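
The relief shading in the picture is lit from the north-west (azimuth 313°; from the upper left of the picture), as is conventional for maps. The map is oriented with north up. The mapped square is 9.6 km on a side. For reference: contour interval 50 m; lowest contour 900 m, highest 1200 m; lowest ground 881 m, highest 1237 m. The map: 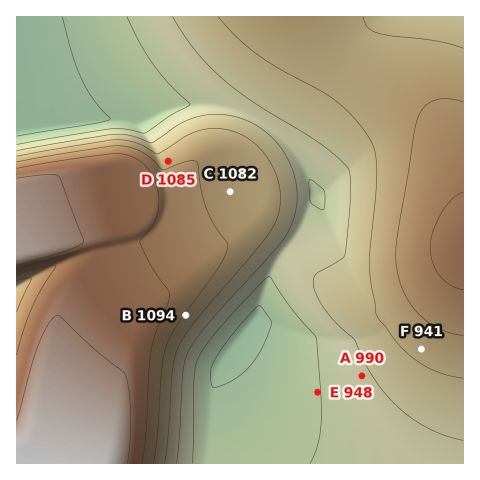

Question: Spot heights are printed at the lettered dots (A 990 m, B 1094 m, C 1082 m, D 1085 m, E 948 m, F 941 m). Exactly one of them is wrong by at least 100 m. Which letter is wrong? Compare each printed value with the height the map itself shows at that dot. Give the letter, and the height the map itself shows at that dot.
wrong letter F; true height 1066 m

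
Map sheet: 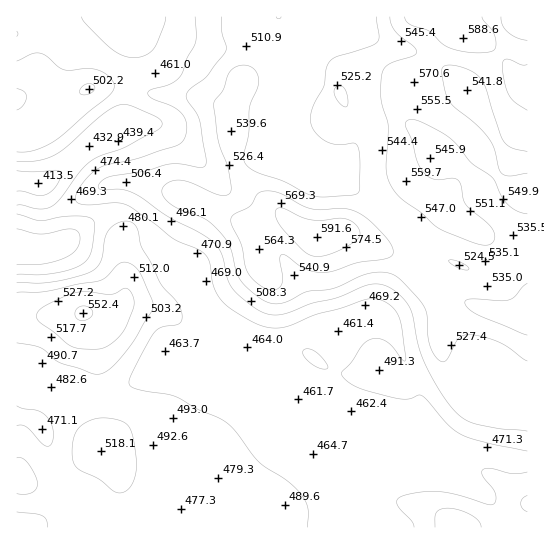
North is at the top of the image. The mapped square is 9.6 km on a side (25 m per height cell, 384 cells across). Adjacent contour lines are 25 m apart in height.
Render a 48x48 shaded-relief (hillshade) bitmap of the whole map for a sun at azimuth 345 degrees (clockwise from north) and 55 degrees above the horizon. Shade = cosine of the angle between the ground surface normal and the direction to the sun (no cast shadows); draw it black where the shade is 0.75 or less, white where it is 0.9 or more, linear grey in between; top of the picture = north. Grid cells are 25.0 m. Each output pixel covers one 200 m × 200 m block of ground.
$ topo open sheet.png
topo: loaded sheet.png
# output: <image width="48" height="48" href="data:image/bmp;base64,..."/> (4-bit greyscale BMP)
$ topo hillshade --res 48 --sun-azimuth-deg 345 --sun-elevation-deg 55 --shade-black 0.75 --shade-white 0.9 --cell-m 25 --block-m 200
<image width="48" height="48" href="data:image/bmp;base64,Qk32BAAAAAAAAHYAAAAoAAAAMAAAADAAAAABAAQAAAAAAIAEAAATCwAAEwsAABAAAAAAAAAAAAAAABEREQAiIiIAMzMzAERERABVVVUAZmZmAHd3dwCIiIgAmZmZAKqqqgC7u7sAzMzMAN3d3QDu7u4A////AEVnd3dmZnd3d3d3d3Zmd3d3ZmZ5qqmHZURWd3dlVmd3d3d3d3dmd3d3ZmeJq6mHZjNFZmZlRWd3d3d3d3d3d3d3d4mau6mIiEVWZVVVRWZmd3d3d4iHd3d3iImqqYd3mmd3ZURVVVZmZnZneJiHd3d3iIiIh3d4moiIdVVWZmZmZmZniIh3d3d3d3d3d3eIiIiIh2ZndmZmZmZniId3d3d3d3d3d3d3dpiIiId3d3dmZmd4iHd3d3d3d3d3d2ZVRJiIiZmId3d3d3iId3d3d3d3d3d3ZUMzM4d3iZmYh3d3iJiId3d3d3d3d3d3VDMzRHZniZmZiIiImZmHd3d3d3d2ZmZmQ0RVVWZniImZmZmZmYh3d3d3d2ZmVVZlRWZ3dmZnd3d4mZmZiHd3d3d3ZmVVRVZlVnd3d3dmZlVVeIiId3d3d3dmZmZVVmZVZ3d3d3dlREQ0Vnd3d3d3d3ZmZnd2Z3dVZ3d3dmZlQ0QzNWd3Zmd3d3Zmd4iIiHZVZmd2ZkVVQ0RDI1Z2Z3d3d3d3iImZiHZmZWZlVTREREVTIkVmd3d3ZmeIiIiZmHd3ZVVERFVFVURVMjRWd3dmVEVnd3iJiHd3ZUQ0RXdndmVmUzRWd3ZUMhEjRFZ3d2d3ZURFZomZmYh3ZVVnd2VDIQAAESNVVVZmZmd4iLvM3Muod3iId2VDIREQAAEjM0RWZ4mZmN7u/+25h3iId3ZDIzRCEAABIzRXiZqZiO7v/+26mHd3d3ZURWZTMiAAE0Z4mZiIid3d3dyqqYd3d3dmZ3ZDIjIRE2iYh3Zniaqqu7qZmIdmVVZnd2VDMiMzRYmHZURWeGZniZmYh3ZUREVnd1RFVDNGd4dlRERWZzMjRnmph2VDMzRXdlVoh2Z4mHZURVZ3ZiMyEkeal1QyI0Z4h2eau6mZl2VWZ3iHZGeGQRNndTMiNGiqmIm83dypdlVnd4iGVKu7ljIjMzRFZ4qqmau7zMuYZVVnd3d2VaqruoUzNGeImamJq7upmamHZmd3d3dniHZorMqIiJqqqph5q6mIeIh3ZneIh2ZnmhEke83Mu7u7qYd4mZh3d3d3d3d4h2ZniQABSL3dzMy7mHZnd3d3Zmd4h3d3d2Z3dxERFHq7u7u6l3Zmd3d2ZmZ4iHd3dnd3ZWUyEUaJqqqph3dmZ3d2Zmd3eHd2Znd3ZZhkIRNXiIiId3d2Z3d3d3d3d3dmZ3h2ZpmGQhE1ZlVVZnh2Z3d3d3d3dmZmeIh2ZomXZCATRDNFVoh2Znd4d3d3dlVmeId2ZniIh1MjRWZ3iZh2Znd4d3d3dlVmd3d2ZmeJmZdmeJmqqqmGZ3d3d3d3h3Znd2Znd3d5q7qXd3iZqqqYd3d3d3d4iZiHZVVneJiJq7qGVVZ4maq6h3d4iHiJmqmGQzRniKqZmYdlVVV4iJmZdmd3iIiZmYhlMzRnd6qYdmVVZmZoiHd2ZmZneIiZh1VVVVZndnh2VVVVZmZnd3d2ZmZmd4iIdURWeId3ZWZlVVVWZmZnd3d3dmZmd3d3dURXiIh3ZQ=="/>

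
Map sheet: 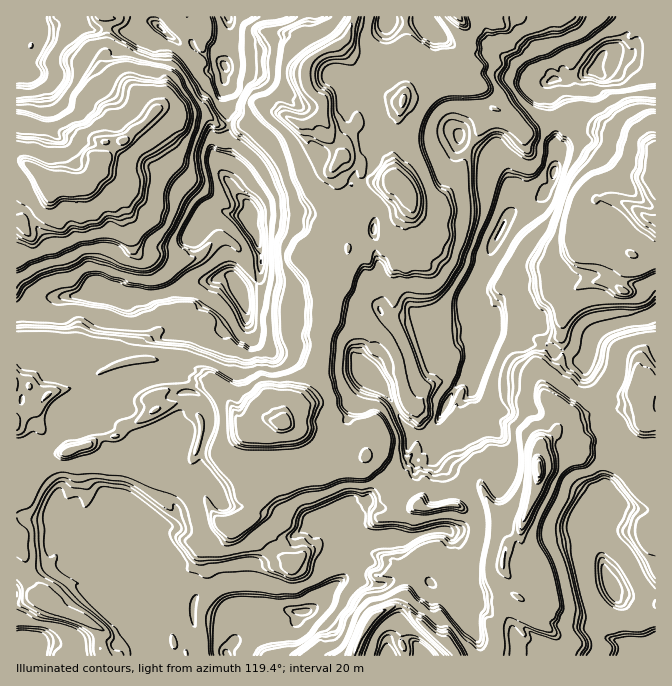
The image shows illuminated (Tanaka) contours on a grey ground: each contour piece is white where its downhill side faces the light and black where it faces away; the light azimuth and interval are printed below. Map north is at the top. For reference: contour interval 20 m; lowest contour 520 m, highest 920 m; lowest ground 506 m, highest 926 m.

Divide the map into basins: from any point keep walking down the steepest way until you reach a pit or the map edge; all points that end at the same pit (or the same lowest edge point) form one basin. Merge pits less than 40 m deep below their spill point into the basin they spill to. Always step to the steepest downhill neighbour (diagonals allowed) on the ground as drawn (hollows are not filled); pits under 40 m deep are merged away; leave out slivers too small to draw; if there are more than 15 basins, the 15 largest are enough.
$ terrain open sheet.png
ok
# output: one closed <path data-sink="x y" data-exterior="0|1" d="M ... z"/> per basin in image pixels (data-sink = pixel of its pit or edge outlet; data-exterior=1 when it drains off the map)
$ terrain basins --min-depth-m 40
<path data-sink="539 468" data-exterior="0" d="M470 316l-32 5-16 0-5-3-17 0-10 3 13 21-18 11-15 16-9 3 6 6 10 5 11 10 10 22 14 19 16 4 5-5 23-46 13-14 5-8-1 27-12 13 5 10 2 13-8 6-15-1-7 12-4 12 11 12 7 4 9 9 17 30 0 13-3 8-26-1 9 15-2 11-5 10 2 9 6 11 23 21 29 16 5 10 1 21 117 0-1-6-14-10-3-10-2-13 4-9 0-10-4-4 42 0 0-147-24 2-19-12 0-10-7-5-3-7-2-13-7-9-8-18-1-16-1 2-5-2-9-6-13 0-13-7-19-2-10-8-13-3-15 1-3 7-1-13z"/><path data-sink="284 423" data-exterior="0" d="M230 276l-8 0-8 4-10 22-8 10 0 13-10 15 0 8-7 23-27 2-20 5-35 21-18 8 9 9 11 6 5 21 5 10 14 14-4 30-8 17 3 11 2 30 7 27 2 2 34 2 3 7 30 8 2 15 30 3 7 6 1 4 1-11 6-13-3-31 0-7 3-3 19-1 16-15 13-2 13-15 10-5 7-8 31-2 10-12 9-5 7 5 10-1 10-13 2-8 8-9 2-5 8-7 3 0 11-13 10-1 6-17-6-9-10 17-16-4-14-19-10-22-11-10-10-5-6-6 9-3 15-16 18-11-9-15-14-18-8 4-8 9 2 16-7 15 1 13-8-12-5-1-13-2-16 2-14-5-9 0-7 3-18 0-16-11-8-22-2-20-8-16z"/><path data-sink="54 182" data-exterior="0" d="M227 16l-211 1 1 292 5 0 25-11 33-2 14-5 14 5 4-2 42 2 15-3 5-4 13-1 10-5 15-2 10-5 8 0 12 13 17-11 2-28-3-7 0-6-9-12 0-18-15-17-11-18 0-9 5-10 0-25 1-1-1-15-4-9 0-30 2-1-2-10 5-10 2-12-2-22z"/><path data-sink="400 183" data-exterior="0" d="M438 33l-2 2 0 20 13 22 4 50 5 5-1 2-5-1-17 6-17 2-31-3-9 9-2 13-13 22-4 11 0 17-1 5-4 3-9-2-17 2-23-5-51 1-5 3 0 8 9 12 0 6 3 7 0 25-6 8-16 7 5 8 2 20 5 15 3 7 10 8 6 3 18 0 7-3 9 0 14 5 2-2 27 2 5 1 6 9 1-10 7-15-2-16 8-9 6-4 12 12 10-3 38 3 2-2 17 0 14-4-2-5 2-18 12-20 8-24 15-30 7-8 1-8-1-12-7-15-10-7-3-8-6-6-22-10-6-6 0-5 14-21 9-8 23-8 15-10 15 0 13-4-21-8-15-13-15-8-17 0-2 1-14-1-14-9z"/><path data-sink="655 158" data-exterior="1" d="M617 54l-13 0-10 17-22 5-7 5-11-2-5 3 0 10 14 21 0 12-7 12 0 28-3 15-14 19-22 9-11 10-15 30-8 24-12 20-2 18 5 10 9 8 1 13 0-4 8-4 18 1 15 10 12 0 13 4 7 5 13 0 5 5 9 3 4-6 1-13 8-11 25-8 20-2 14-11 0-245-14-1z"/><path data-sink="322 117" data-exterior="0" d="M387 16l-159 1 3 23-2 12-5 10 2 5-2 36 4 9 1 15-1 1 0 25-5 10 0 9 11 18 14 13 2 13 28-3 27 0 23 5 2-2 24 2 4-3 1-22 4-11 13-22 2-13 8-9-5-13 0-13-8-22 5-7 9-4 2-4-5-15z"/><path data-sink="17 422" data-exterior="1" d="M214 279l-60 17-17-2-29 2-8-3-6 5-1 17-10 15-2 10-6 9-8 5-17 4-18 0-15-5-1 94 11 6 11 1 18-12 7-17 12-19 15-3 42-25 20-5 27-2 7-23 0-8 10-15 0-13 8-10 10-20z"/><path data-sink="68 452" data-exterior="0" d="M78 406l-5 2-17 34-20 15-2 13 24 23-7 22 10 12-2 1 35 21 14 17 10 0-4-21 0-20-3-11 8-17 4-30-14-14-5-10-5-21-11-6z"/><path data-sink="450 647" data-exterior="0" d="M445 529l-15 2-17 6 5 5 10 22-2 4 3 14-23 18-7 15-1 12-10 15 9-4 11 1 13 11 3 6 91 0 1-21-5-10-29-16-26-25-5-16 5-10 2-11-5-12z"/><path data-sink="404 100" data-exterior="0" d="M388 19l-2 3-2 38 5 15-2 4-9 4-5 7 8 22 0 13 5 12 8 2 24 2 17-2 17-6 5 1 1-2-5-5-4-50-13-22 2-23-13-11-27 2z"/><path data-sink="635 392" data-exterior="0" d="M655 311l-13 10-20 2-25 8-8 11-5 23 2 10 8 18 7 9 2 13 3 7 7 5 0 10 19 12 10 0 14-4z"/><path data-sink="370 622" data-exterior="0" d="M425 559l-11 4-30 21-14 0-15-5-11 0-16 13-11 14-9 5-8 2-2 7 21 24-1 11 69 1 1-16 10-13 1-12 7-15 23-18-3-14 2-4z"/><path data-sink="418 505" data-exterior="0" d="M437 448l-9 0-9 9-3 10 0 13-4 6-10-5-5 0-3 9-10 13-10 1-7-5-18 15 0 3 10 10 8 12 45-1 26-9 38 3 2-7-2-18-15-25-25-22-2-3z"/><path data-sink="458 17" data-exterior="1" d="M515 16l-90 0-1 2 26 26 14 9 6 1 27-1 15 8 15 13 17 7 6 0 3-3-2-3-8-7-7-20-15-15z"/>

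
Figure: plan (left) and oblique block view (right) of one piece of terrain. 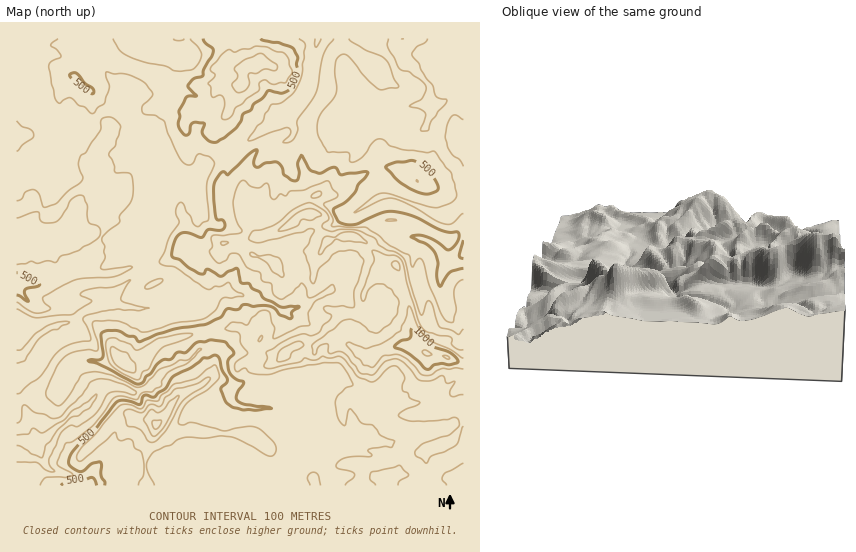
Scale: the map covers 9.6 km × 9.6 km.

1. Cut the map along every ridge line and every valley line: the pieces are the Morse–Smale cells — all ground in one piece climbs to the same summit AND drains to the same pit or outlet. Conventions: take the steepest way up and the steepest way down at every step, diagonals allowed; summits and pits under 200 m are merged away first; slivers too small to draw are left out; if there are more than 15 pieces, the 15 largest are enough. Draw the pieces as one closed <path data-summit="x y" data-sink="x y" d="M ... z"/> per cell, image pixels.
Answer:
<path data-summit="427 354" data-sink="35 442" d="M187 38l-171 1 0 446 83 1 1-4-6-11-10 5-10 0-26-8-12-25 10-5 27-24 15-8 16-20 15 1 17 6 14-6 15-17 27-11 8-9 18-2 6 6 1 16 8 14-2 3 1 13 4 4 5 3 30 1 7 2 20 14 10 11 2 14-16 14-6 12 5 11 170 0 1-243-6-4-17-3-22-11-19-5-14 0-11 4-8 6-5 9-13-4-22 6-16-27-9 0-18 14-10 5-16 3-13-19-3-17-22-6-1-10 7-15-2-12-16 7-13 20-26-20-15 0-7 5 0-11 3-23-9-11-17-11-2-6 4-7 7-6 24 1 10-2 8-5-4-7 0-6 10-15-2-5 10-5z"/><path data-summit="427 354" data-sink="402 39" d="M463 38l-144 0-3 6-7 41-6 12-17 18-62 41 2 13-7 15 1 10 22 6 3 17 13 19 16-3 18-9 10-10 9 0 16 27 22-6 13 4 5-9 8-6 11-4 14 0 19 5 28 14 11 0 5 3z"/><path data-summit="157 425" data-sink="35 442" d="M218 348l-18 2-8 9-27 11-15 17-14 6-17-6-15-1-16 20-15 8-27 24-10 5 10 24 10 5 18 4 10 0 10-5 7 15 191 0-4-11 6-12 16-14-2-14-10-11-20-14-7-2-30-1-5-3-4-4-1-13 2-3-8-14-1-16z"/><path data-summit="257 63" data-sink="35 442" d="M251 38l-63 0 1 12-10 5 2 5-10 15 3 13-7 5-10 2-24-1-7 6-4 11 19 13 9 11-3 23 0 11 7-5 15 0 26 20 13-20 16-8-12-26 14-14 14-30 4-2 1-16 3-3 11-3z"/><path data-summit="257 63" data-sink="402 39" d="M318 38l-66 1 7 23-11 3-3 3-1 16-4 2-14 30-14 14 12 26 5-1 57-40 14-13 9-17z"/>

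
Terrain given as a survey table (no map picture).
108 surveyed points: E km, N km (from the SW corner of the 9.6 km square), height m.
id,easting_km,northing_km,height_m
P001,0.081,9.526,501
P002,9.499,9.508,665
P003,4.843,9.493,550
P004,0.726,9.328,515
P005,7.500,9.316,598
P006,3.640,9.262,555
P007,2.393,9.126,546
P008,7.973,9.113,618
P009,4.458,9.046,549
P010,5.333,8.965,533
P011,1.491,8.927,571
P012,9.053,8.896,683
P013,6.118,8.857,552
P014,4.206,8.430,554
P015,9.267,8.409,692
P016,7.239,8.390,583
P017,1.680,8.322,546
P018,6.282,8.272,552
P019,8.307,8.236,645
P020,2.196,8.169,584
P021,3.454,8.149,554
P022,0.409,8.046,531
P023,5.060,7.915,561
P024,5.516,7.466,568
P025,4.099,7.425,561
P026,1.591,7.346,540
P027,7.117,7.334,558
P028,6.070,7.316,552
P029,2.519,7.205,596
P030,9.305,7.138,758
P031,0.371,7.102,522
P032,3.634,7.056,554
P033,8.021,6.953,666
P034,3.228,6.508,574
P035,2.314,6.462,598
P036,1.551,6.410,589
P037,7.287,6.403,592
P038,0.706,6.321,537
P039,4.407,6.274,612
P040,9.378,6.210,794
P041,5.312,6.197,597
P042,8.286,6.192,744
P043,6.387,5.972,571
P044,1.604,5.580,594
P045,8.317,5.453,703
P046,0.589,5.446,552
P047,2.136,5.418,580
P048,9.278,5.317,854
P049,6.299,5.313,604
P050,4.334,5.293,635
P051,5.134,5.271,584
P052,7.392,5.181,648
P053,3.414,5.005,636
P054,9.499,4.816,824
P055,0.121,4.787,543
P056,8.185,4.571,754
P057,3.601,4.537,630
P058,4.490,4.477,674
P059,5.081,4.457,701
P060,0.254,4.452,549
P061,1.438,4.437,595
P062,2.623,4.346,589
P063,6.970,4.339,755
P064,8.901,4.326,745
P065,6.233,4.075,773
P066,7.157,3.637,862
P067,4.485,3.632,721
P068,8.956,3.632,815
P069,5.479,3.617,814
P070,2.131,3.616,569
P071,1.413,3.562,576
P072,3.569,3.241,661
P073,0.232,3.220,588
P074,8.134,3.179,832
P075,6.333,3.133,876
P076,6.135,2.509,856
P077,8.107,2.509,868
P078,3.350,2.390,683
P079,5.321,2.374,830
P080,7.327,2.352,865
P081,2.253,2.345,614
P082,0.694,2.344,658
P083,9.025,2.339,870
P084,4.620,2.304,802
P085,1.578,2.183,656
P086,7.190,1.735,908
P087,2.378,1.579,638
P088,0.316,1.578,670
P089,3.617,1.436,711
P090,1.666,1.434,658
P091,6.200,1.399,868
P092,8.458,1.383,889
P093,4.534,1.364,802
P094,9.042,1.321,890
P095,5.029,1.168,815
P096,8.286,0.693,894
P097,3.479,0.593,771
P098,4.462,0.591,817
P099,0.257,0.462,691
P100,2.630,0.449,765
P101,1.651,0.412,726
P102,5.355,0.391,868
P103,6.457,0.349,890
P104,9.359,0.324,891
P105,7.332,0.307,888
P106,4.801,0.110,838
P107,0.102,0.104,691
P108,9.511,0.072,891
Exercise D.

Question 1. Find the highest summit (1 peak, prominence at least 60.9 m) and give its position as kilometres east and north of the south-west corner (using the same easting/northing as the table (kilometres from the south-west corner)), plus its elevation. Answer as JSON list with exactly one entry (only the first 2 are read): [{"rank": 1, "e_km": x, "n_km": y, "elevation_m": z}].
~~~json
[{"rank": 1, "e_km": 7.04, "n_km": 1.81, "elevation_m": 915}]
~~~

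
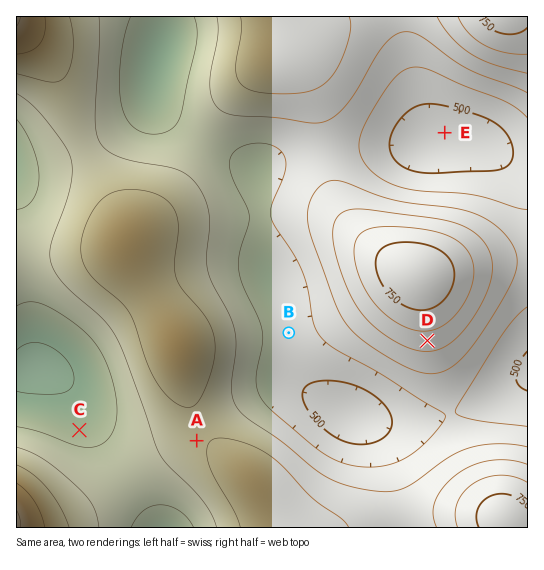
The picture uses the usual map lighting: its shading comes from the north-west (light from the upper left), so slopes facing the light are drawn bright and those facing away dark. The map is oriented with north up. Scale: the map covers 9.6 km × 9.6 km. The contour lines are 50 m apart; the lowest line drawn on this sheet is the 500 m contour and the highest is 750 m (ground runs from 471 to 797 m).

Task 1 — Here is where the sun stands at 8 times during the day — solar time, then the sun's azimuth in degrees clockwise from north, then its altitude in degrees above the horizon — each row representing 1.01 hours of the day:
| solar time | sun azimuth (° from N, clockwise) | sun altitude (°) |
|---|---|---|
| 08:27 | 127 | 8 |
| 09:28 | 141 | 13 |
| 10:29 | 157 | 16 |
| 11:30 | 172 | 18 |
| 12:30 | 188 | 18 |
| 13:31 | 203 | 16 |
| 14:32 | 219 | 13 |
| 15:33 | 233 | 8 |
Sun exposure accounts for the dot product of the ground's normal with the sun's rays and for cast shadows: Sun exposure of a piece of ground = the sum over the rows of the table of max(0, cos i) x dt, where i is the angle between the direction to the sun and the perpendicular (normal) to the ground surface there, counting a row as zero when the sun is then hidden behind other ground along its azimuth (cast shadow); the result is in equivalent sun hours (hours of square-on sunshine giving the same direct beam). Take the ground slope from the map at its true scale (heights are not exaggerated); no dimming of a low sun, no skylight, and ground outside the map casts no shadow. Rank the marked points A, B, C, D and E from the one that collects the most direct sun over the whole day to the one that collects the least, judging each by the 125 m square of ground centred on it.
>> D > E ≈ A ≈ B > C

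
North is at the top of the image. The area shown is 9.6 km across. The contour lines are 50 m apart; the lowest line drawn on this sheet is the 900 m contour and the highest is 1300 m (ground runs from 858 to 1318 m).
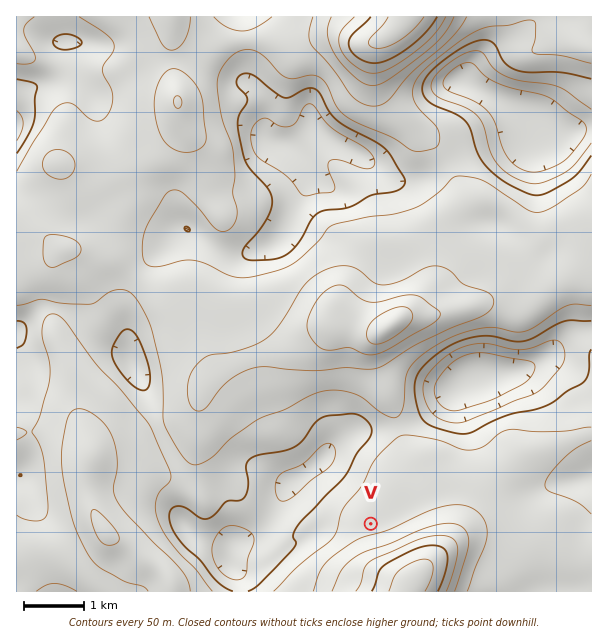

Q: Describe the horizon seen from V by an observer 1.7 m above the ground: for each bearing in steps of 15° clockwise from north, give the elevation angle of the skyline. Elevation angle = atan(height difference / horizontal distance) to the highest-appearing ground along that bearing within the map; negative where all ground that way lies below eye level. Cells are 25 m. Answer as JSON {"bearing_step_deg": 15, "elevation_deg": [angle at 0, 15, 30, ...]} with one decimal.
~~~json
{"bearing_step_deg": 15, "elevation_deg": [2.2, 1.3, 0.1, -0.3, -0.2, 0.3, 2.9, 7.2, 11.0, 12.8, 13.2, 12.1, 10.1, 7.6, 4.7, 1.6, -0.4, 0.8, 0.9, 0.6, 0.0, 0.2, 0.3, 1.4]}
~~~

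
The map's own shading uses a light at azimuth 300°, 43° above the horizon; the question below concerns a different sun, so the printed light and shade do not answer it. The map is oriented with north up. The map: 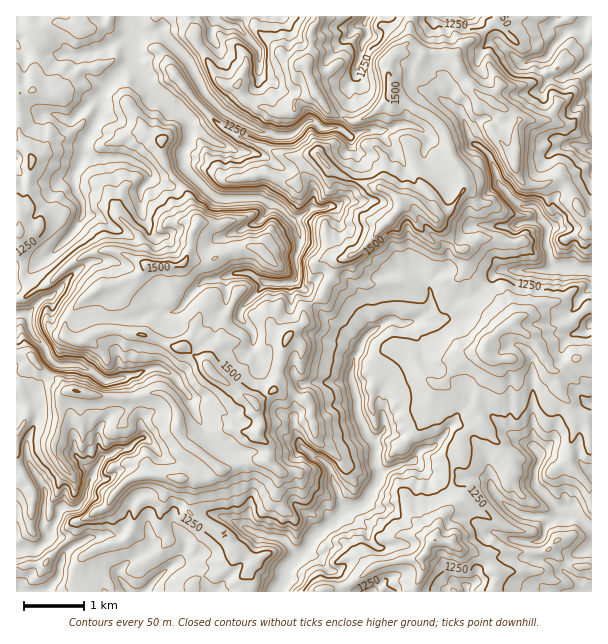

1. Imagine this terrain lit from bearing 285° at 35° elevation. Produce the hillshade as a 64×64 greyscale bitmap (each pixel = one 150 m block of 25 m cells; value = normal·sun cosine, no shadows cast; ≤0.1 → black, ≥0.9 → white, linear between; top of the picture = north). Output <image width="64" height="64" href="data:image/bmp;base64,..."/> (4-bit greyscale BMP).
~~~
<image width="64" height="64" href="data:image/bmp;base64,Qk12CAAAAAAAAHYAAAAoAAAAQAAAAEAAAAABAAQAAAAAAAAIAAATCwAAEwsAABAAAAAAAAAAAAAAABEREQAiIiIAMzMzAERERABVVVUAZmZmAHd3dwCIiIgAmZmZAKqqqgC7u7sAzMzMAN3d3QDu7u4A////AJhozKmIdneMy7l4m6lAOu/9mIQUm8xiRnatyGZmZ3d3mXStqIhoqFjMupmauVAnz/yb22NZu5I1Z4vJZmd3ZniZpG24h3ipdYy7q6mqYQW926zdyWaKtBV3abh3d2V6qLvITNl3d5qXWKu7upmTAnvM7bu7qqulJnZXh3d3iHiaqs2I3Kh3eKqGiqu7l5lBSL3d26msvNk2hkZ3eImnVGiYe9l7y6l2ipeKqrp0WHeGfN3Lm7qr3ZhjNodWed2ENNhH3XV6q5Z5h4qqpiN5mIQ5zcu927vNqIQ1eIiEjLhT2Efvx1Z4l4p4mqljSJiHYhWLzM3cu8yndmeIdnZpqobpNq7vtDV3iXm5ZWdouYhBNEerzN3Lq7hniHVGiIiZu9k1ab/8QmiJd6l3Zla8lkUzRXms3duauoh2VGmXVYnNyTiIR/+xOJmHiGZ3ZqylVjE1hmvuypmqqXVIqXRpib2nS7gx7+gkeZh3ZVZmi6ZWMBe2J+/JmaqpdGqmNal4rHR8ySCf/7ZomYeHVFaKp2UgGbYTv8qauph1i6UoyXiZJqzJEH/s26mqmaqWV4mnZjA6pROLy6zLmHaKphbsiHUpzLQkPP7LmKuqqoiaqWNmM5uDFclXztuod4qXNM64eErtgmczne6py6qHiZqpYhOJh1Mm3XJc3Kl3mYY1vtmbSu6TZ1dUe9zLqHiaqpdBCKhVQzfetkatyXiYZFis2ps43rV4aqY0vcqHiaq7lCNJtzQyWL3bhlrKmYZmWJm7mme+x4hpyWasy3aau6ulI2q2MyKanMqYdqupdodYqaqZmK7ZiHeqd6u7Zququ5Q0e6VDE7qLypmYiqiIiFi5mpmprtmIiImIirlou6qrkzV5giQm24u6qZiJmYiIaKmYdpmu6YiImZmZllrLu7qFVWliMxbciqqqmIiZmIhoupdmiK39p0WavLp1m7qql4qVRnVUKdyKqqqoiJmYiGi6hniZnMl0Nqzd23jMupdniqY0VVM63JmquqmImph3abmHd5qWWHfKVHm7u83aZniKplYzUivrmZqpqpmal2ZZuYeIuiF5mrpldmiqrMhniJq3ZiNUKeuZmpqqqqqYhUiomoe2CaVGmGeYd6uZqXd4qrl2IUUl7amZmru7y4eGaZabqZRs2YZmeIiJu5eJmHerunYhRkO+upmaq8vdlWiZdXmqNu3qmZiJqYeKuomYh6y7hCNFZFzbmaqqu924eIZWZ4lL/+uZqZmZmJq6mZdpzKqnQjVmRauquqqqzdynZmeHRJ3/7ZmZmYmYmrqYhWzKmKpSRWd2aKmaqZq8zMp1Vnl0WP7vyImYiIiIrKiGS9uXrHVUR4iIiImZmqu8updmZ6pjTP/7iJmHiZd7uXlDzaebulNGeIiJiJmZmrupmZh1i9tjn/64iId5mFe7iqI5qavuhEV3iIiImpiJqpiZmallu8pJ/tuZmGeIdFiapSV2n+y1RWeJiImqmHeJh4iJqpiJvcau26u7h4h1VTNpqGEN+qZVRXiImZq5dUZmiImZmXec7pm7u825mYV3UzaKcA/8qlITV4iZiKl1RVVUNomXVWjO7bu7qYisyHmYeJlQDf7MxwA1eJmHmVRWdVIYhplVVXzu7aiJib3qaKq6qFEI/9vNkANXmXWZdWeIQC23iXZFRs3bmrl6zutVaKu6UAr/yr3pADaYZVeZh3lwPvuqd2Vjfdu8p6273Hd0NbyALP+pze6BBphyA3dmWKVb7st3h3U63dpmztzcholzGZN7/6ru7cgkmYICZ1QzVarNuod4l0ndyFfNzNtDeZpje6V8zv7d3ZWIZjJnZBFJu6yVl2iGa9y4V7zLtyN6qpmrpTl3vdzduHdnhVZRBneau3OXVoaMzLlWvLukOYVEWJmmOqVqzLmIeHioUQGadWeZZKhVZ63LqoWMylS8uFQ1mqdquIrMp4mYialhBLuHiHZV2lRFnMqql4y1S93Lu6iZqpu4d6y5iqiZqGEJyTWrhVTbZURquqmJvHJ97bm8yqu7u5RpvKmamZqWUjvnE4uWZ9uGVFipmaq6QX3riazN7M3aQ3q8qKqJqnNUnNYCaZZVqYdUWcuYmrpAXMicvNuZvutkW+uJuomqUDrMthJVVWiZmHZXvMuqunEpu7vHVnrf6ZZM66zKibpBa8unIkZlQ3iZd4aczMuYhEnMyEWahjq4q7l5qrqruDOcyqhDVWUQd4h3qXq8ynZ3i8xkm6l2IFuXq4V3eaqFN6q6qXVlRiBmeIZYisy2Z3m7tVu6qqqCSZRr3ah4l2VqypqGVolDQneIhjWK3ZVomrtWu7qqq7qZU3rO6Xd2Z5q7l1VWrIETmIiXVWnMhnmrpUy7l4u7zLcker77VXeIm7qGREW7lxCpiJh2Z5uYnMtyrduUa83MpTRpzvxWiIial6plZFiaUJmJmYeGaZmt2iXeu8VM3duEVCff6laIiahYtyaZh2eZqpiZmphmmr3WOt2b1k3t22N4E+/pZ4eJlTqTJJq8lGmqh3iJqpeKvKaM2ZzHTvzMg1lhz/uHiImEOINGZYzHVMqXeIZ4mYrKecyWrbWO+7ylNnOv/rh3mpc0ZplkN8lmupeJl1Vomqmsy1fLeM26vsUzZX3/2laau4M4qGVVmpmqmZmodlaJmb3aVZi92qrP1DQ0ne3bVYqomoeHZVZomrqamZh4ZYqprMlVq6upm97oNDF+29tUeJityHd3VoZn"/>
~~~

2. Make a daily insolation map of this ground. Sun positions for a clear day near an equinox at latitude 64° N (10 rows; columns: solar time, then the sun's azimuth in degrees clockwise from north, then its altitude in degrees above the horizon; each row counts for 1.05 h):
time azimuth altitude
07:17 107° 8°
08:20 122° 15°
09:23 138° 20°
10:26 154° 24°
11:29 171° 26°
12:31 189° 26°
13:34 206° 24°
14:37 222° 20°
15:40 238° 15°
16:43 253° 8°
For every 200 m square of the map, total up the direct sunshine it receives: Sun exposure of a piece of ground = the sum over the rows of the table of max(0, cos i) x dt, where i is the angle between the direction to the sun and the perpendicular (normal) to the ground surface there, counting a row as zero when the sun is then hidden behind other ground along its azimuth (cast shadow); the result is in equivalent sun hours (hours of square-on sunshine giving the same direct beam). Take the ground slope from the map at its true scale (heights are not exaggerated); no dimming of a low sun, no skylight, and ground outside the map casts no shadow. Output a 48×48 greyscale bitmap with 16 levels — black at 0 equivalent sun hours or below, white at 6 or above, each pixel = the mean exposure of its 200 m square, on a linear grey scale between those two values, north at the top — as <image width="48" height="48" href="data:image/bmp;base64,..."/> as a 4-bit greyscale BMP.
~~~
<image width="48" height="48" href="data:image/bmp;base64,Qk32BAAAAAAAAHYAAAAoAAAAMAAAADAAAAABAAQAAAAAAIAEAAATCwAAEwsAABAAAAAAAAAAAAAAABEREQAiIiIAMzMzAERERABVVVUAZmZmAHd3dwCIiIgAmZmZAKqqqgC7u7sAzMzMAN3d3QDu7u4A////AL23mZlrx3iJuaq6Y0NH37uKqnlomZnMq9vYmpmau2VXioq4ZTAUbPyay966mquGvUWIerq5i8mIibisdCOJZFiqvN3HZVaLQ2QodIvMqLuZqpQVaWdVQjQ0rulmZVWbt71ny3Z7qpiryUIUi4RTJImYZUZleaZGqamGvv7JmpvcYkjf/blDRlVVNSWKlSQwJqp1E7/Ku7unm9ret7mWQyWFRZmWM3qojLl6ozjam7y83dusnNyapop2ZGhlbMZ6q7ZrxVSezN//7cy7zcpryGdmZ2Znu1a8y5St1jZHzbiIzt3d3KqMuGMjV4iaqqjdx3ncVWR3ZTWKlZzYMkSqhohEmZqamKVZmorIipYhRJq4V4h4gjund2zpV5malkRom5iJmq3pOLp2is3GeLp2VXWOxniqdpqomZh4u7mrzJp3moeJqqmHaIiZu2ipjMvKmWeJqruJuHdol4qHiJZ4aomZmrmIu7q6mYiau7u7uqZYiruby5h3aKmImamaqqqrlZiZynRDeWR7vKRblUZ2aamJq6maqqqqi4mUAAAAEiS86EVWd3eGeJmaiJqru5q6uptgACqpdH27ZWd3mqmZaImYeKvNzbqoq6cWm/qt3u21VnaIqrmZVpmXiJrKh4t1iRE+/rrM3ad2aZeJqpiadYh3dmV5h7l2MjKoZou5dURXdlWIaJuqtTVXd1RErIZ5cyZliHZmVmd4dzmXRZiqrJaHeHZlWJmGirczepmqmKdoh3NWVXu6qrurmZl1UzaaaZlDR7qZmZlVdqURIju7uqqqmZh3VDNGk3aoZFeZqpq0EzYAAYe6uqqomquVUhEANoVHhDM1rdzN2EXPw7qsyoZ4qIqYMhEAAadDaoeaZEWpvf/ZU3q//LqqvMy67/6LrrqEMldRAAN3VpqGciZUj9zN/Lq83dd/7ruoQyEBITeZhAElMllUaf/vvZRnY2dWrHaJZDOHJqp6m6ITI3c3mZ7M7ahnYxJWqnhohYp0RjIyABUQOCEVU0jshszdyVbNyHdVNodVVEIhAAAWzqqnZ4mHRXymQ6zKdXd0V4ZXUzUgOazf66vO3KMTVnmVOf7KZmqpdlRUZqUmuIvaV83pQSM1aIh3fXNYd4mqlTMibKRXQQIkqsxSNVV3eJVFmpY0VaaJmKzN24ZWABWJZpZjSHWYeHMWqJliM2VoqGeruapjW+kgASFCMziGaHZ8iJiLunVVWndXcyZp6RAlURAVpnQmqGaYaK3dt3dHhYaJUiOMUDv+7HznXO/clEi4qGVmSZvdyninQ2nXKeyGivxTM5qlNImrcyI6hpqYiqdTV66Tn7U1aKZURHlmi6uEeHMxeGZmd5lmedtFtXhHq4d2N6eJmag0Y0dBKWd1aKuXmpQ5Y1dKq5aZSJeZmqc2MQFrhWd2VUSIiUJ6NXVKdGk1RVipqYdTVYcliJmqzcl4hTjWOEGFInhRMiN1ERi0e5mDaJibu7yoh5qHURhzJodkNFM0ISA7tneIVnd4d2eYm6lkSMchRVqqZDRXUQAWd5q5uA=="/>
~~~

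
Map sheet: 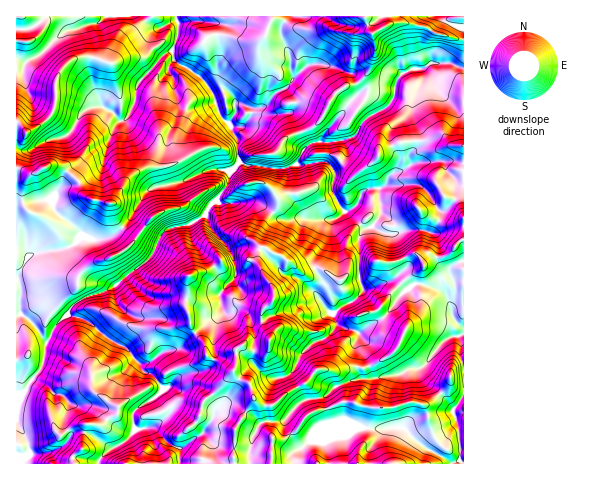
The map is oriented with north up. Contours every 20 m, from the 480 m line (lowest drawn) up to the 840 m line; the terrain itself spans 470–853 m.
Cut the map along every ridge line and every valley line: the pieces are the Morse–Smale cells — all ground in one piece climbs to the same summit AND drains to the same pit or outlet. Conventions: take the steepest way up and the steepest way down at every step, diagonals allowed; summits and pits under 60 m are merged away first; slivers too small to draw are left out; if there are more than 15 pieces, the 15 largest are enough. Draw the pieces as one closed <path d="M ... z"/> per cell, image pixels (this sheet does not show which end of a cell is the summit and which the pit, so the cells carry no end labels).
<path d="M449 63l-17 0-8 5-11 0-10 5-7 9-2 15-4 6-6 6-15 7-16 21-19 5-22 1-10 9-5 12-3 1-20 4-16-4-13 0-6-3-9 10-3 14-10 15-7 5-7 11-14 8-22 5-6 6-8 19-10 9-31 24-35 14-7 7-3 6-13 12-7 15-16-22-9-5-5 0-1 148 278 1 0-11 3-3 4-1 8-8 28-12 66-1 23 21 15 7 11 8 11 0 1-395z"/><path d="M172 51l-10 5-21 24-5 8-1 14-10 18-6 1-7-9-9-5-11 0-11 6-10 19-5 4-20 5-15 9-15-2 0 166 6 1 9 5 15 22 5-6 3-9 13-12 3-6 7-7 35-14 31-24 10-9 8-19 6-6 22-5 14-8 7-11 7-5 10-15 3-14 9-10-1-23-7-14-12-12-7-22-13-15-23-13-2-3z"/><path d="M287 16l-270 0-1 131 5 3 10 0 15-9 20-5 5-4 10-19 11-6 11 0 9 5 7 9 6-1 10-18 3-19 23-26 10-6 5 12 14 7 16 13 8 13 5 17 12 14 11 0 6-7 3-3-1-10 8 1 8 6 24-1 4-4 1-7-3-7-5-7 5-7 0-7-2-5 0-13-9-20 0-8z"/><path d="M463 16l-175 0-7 12 0 8 9 20 2 25-5 8 7 8 0 12-4 4-6 1-18 0-8-6-7 0 0 9-9 10-11 0 7 12 1 22 6 4 13 0 16 4 20-4 3-1 5-12 10-9 22-1 19-5 16-21 15-7 6-6 4-6 2-15 7-9 10-5 11 0 8-5 17 0 14 5z"/><path d="M403 428l-66 1-28 12-8 8-4 1-3 3 0 9 1 2 156-1-10-7-15-7z"/>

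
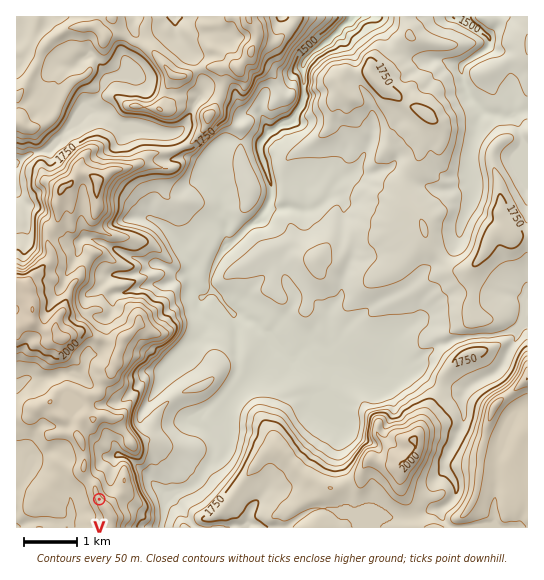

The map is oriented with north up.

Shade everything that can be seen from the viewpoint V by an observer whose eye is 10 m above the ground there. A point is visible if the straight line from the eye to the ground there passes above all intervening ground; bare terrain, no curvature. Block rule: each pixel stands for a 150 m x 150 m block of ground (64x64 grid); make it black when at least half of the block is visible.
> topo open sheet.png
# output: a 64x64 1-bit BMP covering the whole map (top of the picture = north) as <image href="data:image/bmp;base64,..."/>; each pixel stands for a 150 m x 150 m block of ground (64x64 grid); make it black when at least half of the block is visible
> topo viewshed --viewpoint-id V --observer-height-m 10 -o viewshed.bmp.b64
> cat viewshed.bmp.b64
<image width="64" height="64" href="data:image/bmp;base64,Qk0+AgAAAAAAAD4AAAAoAAAAQAAAAEAAAAABAAEAAAAAAAACAAATCwAAEwsAAAIAAAAAAAAA////AAAAAAA/wAcH+B/4AD+AB8PMf8MAf4AHw+D/gYA/rgPj/C+AgD8sAff/BwAAHzwA//4nAACfnAD/+CcAAM6cAHzgPwAA7EAAP8A7gADo/gA/wBLAAPj+AD+AD8AAyHwAHwANwADA/AAfAAhAAOz8AB4ACAAAOAAAHgAAAAAYAAAcAAAAEAAABx4AABAIAAAH34AACAYAGAP/8AAMBwA8Ad/+AA7HGAwBz//wD+d+AgCP////w/8HwA////+Bh8fwT////wDAgYAv////4GABAB/////4AAAAH////4AAAAAf////gAAAAA////+AAAAAD////8AAAAAP/3//wAAAAA/+f//AAAAAD////8MAAAAP///85wAAAAf4f/jmAAAAB/B/8GYAAAAgYD/wfAAAADBmP+B8AGAAGMc/4DgAYAAcBz/AOABgAB7/P8AYAEAADv//gBgA4AAM//+AGADQAAj//4AQAAgAAP//8BAAAAAA///8EAAAAAD///wwAAAAAH///BAAAAAAD//8EAAAAAAH//wAAAAAAAP/+AAAAACAj//wAAAAAADv/+AAAAAAAOfvAAEAAAAAj44AAQAAAAgPiAABAAAAGAcYAAAAAAAWABAAAAAAAATAAAAAAAAABeAAAAAAAAAB4AAAAAAAAAA4AAAAAAAAADwAAAAAAAAIHgAAAA=="/>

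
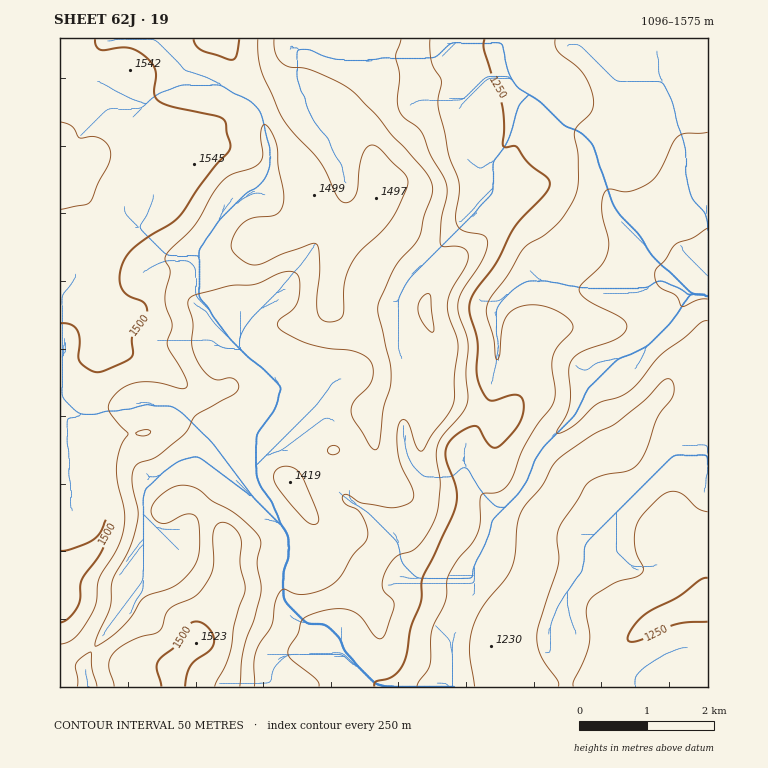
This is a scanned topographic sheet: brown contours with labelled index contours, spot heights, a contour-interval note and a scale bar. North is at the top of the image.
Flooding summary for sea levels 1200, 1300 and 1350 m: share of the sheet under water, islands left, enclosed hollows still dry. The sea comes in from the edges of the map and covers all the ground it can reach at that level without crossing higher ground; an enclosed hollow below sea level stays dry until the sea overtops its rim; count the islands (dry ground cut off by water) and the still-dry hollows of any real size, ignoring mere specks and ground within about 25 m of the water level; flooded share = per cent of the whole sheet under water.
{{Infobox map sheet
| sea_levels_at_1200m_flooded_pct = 21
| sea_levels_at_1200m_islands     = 0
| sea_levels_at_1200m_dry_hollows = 0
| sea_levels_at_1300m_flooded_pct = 43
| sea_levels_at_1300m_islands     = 0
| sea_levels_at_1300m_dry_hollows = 0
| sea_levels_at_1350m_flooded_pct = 48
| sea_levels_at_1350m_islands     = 0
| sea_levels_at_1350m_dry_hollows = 0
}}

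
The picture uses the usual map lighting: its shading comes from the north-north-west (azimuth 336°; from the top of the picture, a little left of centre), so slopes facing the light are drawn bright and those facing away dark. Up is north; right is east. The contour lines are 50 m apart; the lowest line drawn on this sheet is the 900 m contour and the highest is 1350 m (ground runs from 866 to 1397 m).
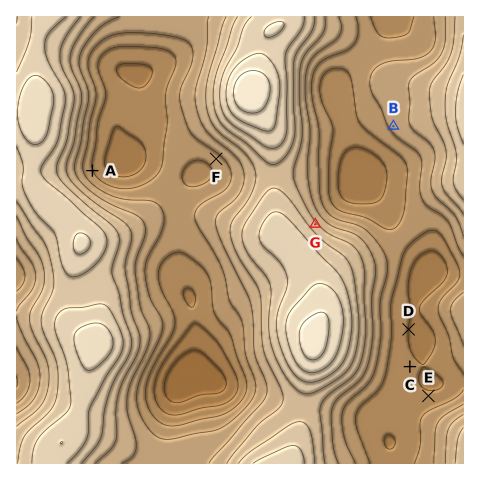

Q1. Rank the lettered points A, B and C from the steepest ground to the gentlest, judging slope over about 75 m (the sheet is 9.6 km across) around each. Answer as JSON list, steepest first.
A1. ["A", "B", "C"]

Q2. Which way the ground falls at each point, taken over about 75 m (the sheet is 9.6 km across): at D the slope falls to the E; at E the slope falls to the N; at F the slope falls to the SW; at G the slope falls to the NE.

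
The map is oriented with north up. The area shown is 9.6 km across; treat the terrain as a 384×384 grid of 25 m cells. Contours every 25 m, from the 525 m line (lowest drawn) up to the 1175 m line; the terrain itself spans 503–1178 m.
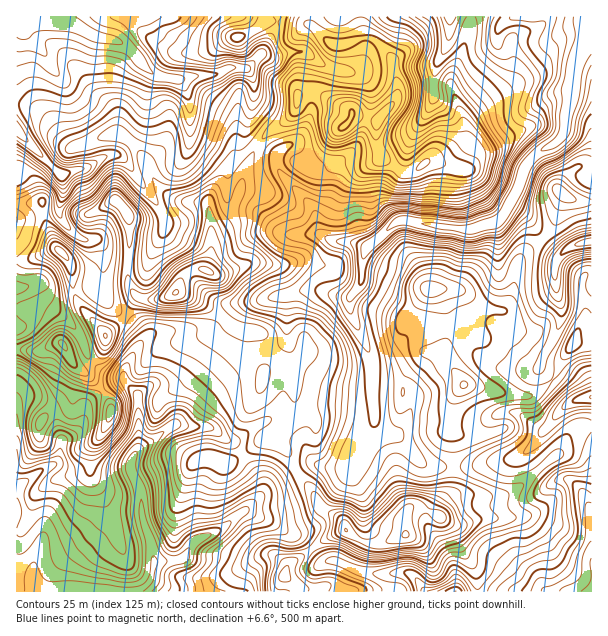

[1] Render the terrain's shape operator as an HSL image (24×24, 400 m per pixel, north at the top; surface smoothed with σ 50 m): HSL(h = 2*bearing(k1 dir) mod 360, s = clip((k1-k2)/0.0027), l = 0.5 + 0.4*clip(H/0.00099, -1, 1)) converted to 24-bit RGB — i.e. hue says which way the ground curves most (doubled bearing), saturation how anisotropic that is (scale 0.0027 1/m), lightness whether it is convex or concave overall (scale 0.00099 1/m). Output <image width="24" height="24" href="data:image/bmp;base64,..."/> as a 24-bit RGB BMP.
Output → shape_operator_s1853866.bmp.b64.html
<image width="24" height="24" href="data:image/bmp;base64,Qk32BgAAAAAAADYAAAAoAAAAGAAAABgAAAABABgAAAAAAMAGAAATCwAAEwsAAAAAAAAAAAAAmFyEmmtwgmBJf102rrw3DGBMonDQnIDOvpzQRkWbZdh+nuqeL2fffHbj4goad6QNYgEh8PBnDUlvrs6DhYhZeUtfmZtTWaGNVpxeiG2QkXiYh4ymwdm3KBVkkLoHFXVbrn3DlXnGjujh75zfygVTKxII519M3mG5Mb2Wd+BlJMR5Y4NYh2Nsi2Btk7B/PGtztoJ+TVFyjZF3fpF8qs+SIAQv7uG5EE4XBjIEc7djkm4zVCcgqCZG0N37QnX+zJHWvMbs1CuznsbgTECpXIqrgK6Shq6nOE6yw1ZSSmNqnJR1eaBqo75wEghG5dC/kmGiuKV5CjQTiVVKhl18oe2/e+6qJhJCyIiw58nusNTumT2Li16hcZ2yaYPAxZWPSSlkGZJmun/UrIGxi8yNXjSuKBhRyaODp2epuJ2adoClI0JJbb90peaNPygtQVpiUrZAgpc4lTQ2wmaBaGauoWqw3U5XZHYWYR5A7FpxBlUo1FxT4+k2CiYpN0fGnsfMxbTZqr3Y0VXFTmehh9h/iV4qRW5tXnh8iq52dDtOgm5BopxBWGQwQ2Muc0Cs7bHtaJfHrkbqXiO/HYdn/c7ONIWkAGQ5DZwSpYUlXBITdKU1v43GmlxxybSWTnGDWH9/hXBSfEyLqLKik46tn4bSq63eHXhrw3lRsHifMLul41G6X6Cyvu1xr4bvkxz/MSSLeKZNY6mtu6GXR4deoY97k6t+h2qcUFt9rlaQQo6RrIV5nZZSfoA6j2kbz4Q5BDQXXtRBVzZJoohApWk8QP9LawA5E3gqxWGTd46bdIuEepR5qomCc5aSnZJ6go5rQkx0gFWel0RnYIlX4Mu+dZPKhJTLqX/O45DCGXIqQzG/Rq7CsPfV/003Byo11ZbUbJqTeIiBfIiBcY55oqCBd2qMopSKlbWhLil5mE9bqXaMe6+lhbdhdUZGhXtcRG1T6GiHkEZ1MV/V39T3lgOe+fPSRiy/JXBMnndkk3eUh36JfZyXgLueaFKro8Oxl6y4PQ9Ot6l8bqmCkYh4kG1sgIGQkXqMkYqxD1eH8MHcXal7YHci8h0iWd958xFvjiNYc4QiIa4bSMCBSMqTsF6mUZKztKOAfC18eTitg6+/sGBododQgIZjbIuLkbOWVqWmFx6N4L6MfIlCTiJVu/J+UjFbgOSXN1z/+dL13ifctb4jRWAmKzgZUnkldmE2k40fC111jEuV06S5s7nUmK/LV6mzwWRhf5tcEAUu3uyjx1fKLmd1wP3HMjGK8fOHECw2bdKG8MX6vMHuvIrln7Dopp/fVnu36e7dABFCvXWIb8Z8vKm7iXy7p2y60km8ybWGABsz6+/cNjiCzv3hgQBIQxMh9e6aJGFkLFI6om0wz8GBOZY8bVo6dV4zpG0shlILATMAFMV6vOTWYLCgiT4vzkyBszDX3Yuozz8IGDMAdZVKTcUA/2P5Xi3a1/rLOTXVXCJcTpw819RssWZiaDtFZ51gdz6Rt5et146iADMBMygAMyYAWloAEjMABzgk0zNO04+Jo3XDkZrcNIH/MszIyHrq1/jTQgU7hM3mnJvi1jirxHeCnqzFiCuniFJAnFZboZdb1yyXfLi9dpi+wqudqdSiADEzsUPN4u3Vg6rceOiNMwAOFDMAFZAM2AAfotljK1Y3VGZFxl9hvpl9lT13sTHNi4y/Ul204KTahtnm3sr3eorUydLr7tjeJ1BwAElG7LrEyVV+OQAbVmXq49f0F3zrF8VFfb+iqLt3ITRZr5R5v2SduTlZLHcyqyppk8QfJ4slf9ZnIEhn2bK+jliF4OK25m3sA0IfAzAN4ottMJvGeL2PXH5/snquqsSVVk520cKTGxJWk6Z6Maye23/I3GibIXGT8tnfPIvq6KZ6BzskoapB0692p2BMeUuC6MryDj2dWdM1hbird52NfVB9cayHua6VSmSo16K0Mhudioq+OszeYSlZ7eDEJnm5otzGbje77q+6nr7YBQ0uvOiPj1V+pHKHbpM4Xi2CJoyPg5t5eUFmXatkcZppg6JlUhAZRSgFMlMIEjMAYxwAWrba5N6+mVi0WUIeXEQyttJpzLZPBSVz0qyDdICNlW+dxZy/UFizK12HkGFwV2uuiq6ZeIlXdSM1VzS5sLTapIja5nfYYORpBi0Ur8cNeRYWmszaUHuZnuC467TPCUBS1IlfQoZZsFxIfnRYtW57LGVwV3Z7hY5NdUI2okdCUqjCXrqSWo9KdE2ZXt2k9GfXQ3H4vp7dkuLTU2OCmNauU4U8vap1gzbE2TPPuWRYKpxUwmy+qZZoVFKB"/>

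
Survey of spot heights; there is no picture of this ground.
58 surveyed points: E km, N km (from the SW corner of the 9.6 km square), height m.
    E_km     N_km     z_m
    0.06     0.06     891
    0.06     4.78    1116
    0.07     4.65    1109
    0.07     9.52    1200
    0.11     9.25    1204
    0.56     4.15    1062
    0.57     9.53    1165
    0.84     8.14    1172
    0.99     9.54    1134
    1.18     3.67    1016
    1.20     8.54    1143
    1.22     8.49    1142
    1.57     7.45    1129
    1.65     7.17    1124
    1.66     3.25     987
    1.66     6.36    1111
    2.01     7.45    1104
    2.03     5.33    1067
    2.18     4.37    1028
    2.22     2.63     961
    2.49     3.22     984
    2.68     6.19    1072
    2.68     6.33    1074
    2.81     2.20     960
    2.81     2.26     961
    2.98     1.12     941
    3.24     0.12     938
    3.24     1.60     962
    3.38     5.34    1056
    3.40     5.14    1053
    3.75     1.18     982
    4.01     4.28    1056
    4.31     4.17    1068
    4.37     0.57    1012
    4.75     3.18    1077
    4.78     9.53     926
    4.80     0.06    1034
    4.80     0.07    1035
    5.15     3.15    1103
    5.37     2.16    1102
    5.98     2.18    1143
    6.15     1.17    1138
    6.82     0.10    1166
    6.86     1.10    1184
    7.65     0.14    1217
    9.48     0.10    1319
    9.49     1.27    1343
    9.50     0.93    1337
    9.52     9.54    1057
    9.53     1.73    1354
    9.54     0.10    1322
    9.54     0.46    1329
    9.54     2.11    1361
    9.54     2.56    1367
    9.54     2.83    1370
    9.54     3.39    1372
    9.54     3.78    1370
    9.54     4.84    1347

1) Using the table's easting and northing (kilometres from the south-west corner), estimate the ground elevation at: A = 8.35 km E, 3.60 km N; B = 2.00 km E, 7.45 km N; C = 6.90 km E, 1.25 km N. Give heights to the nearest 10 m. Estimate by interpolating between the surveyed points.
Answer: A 1310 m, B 1100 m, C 1190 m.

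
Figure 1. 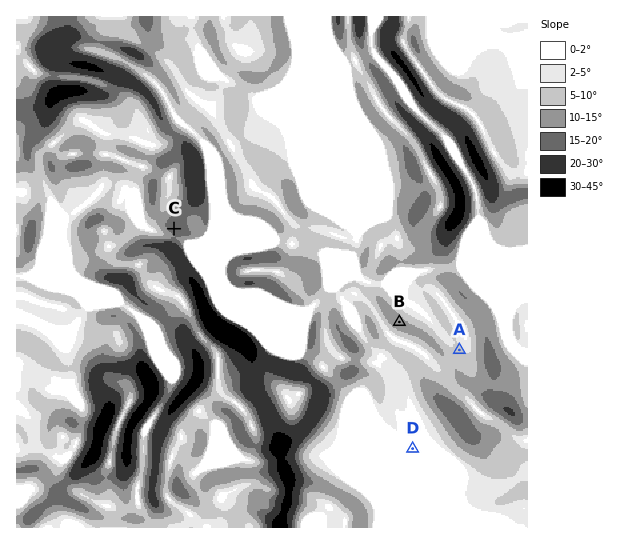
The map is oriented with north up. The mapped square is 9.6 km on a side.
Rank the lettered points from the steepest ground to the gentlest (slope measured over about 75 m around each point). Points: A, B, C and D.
C B A D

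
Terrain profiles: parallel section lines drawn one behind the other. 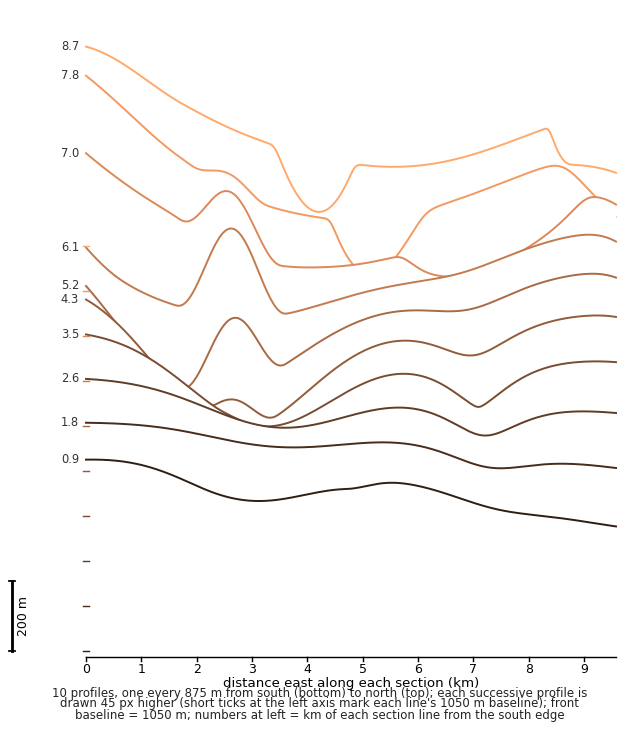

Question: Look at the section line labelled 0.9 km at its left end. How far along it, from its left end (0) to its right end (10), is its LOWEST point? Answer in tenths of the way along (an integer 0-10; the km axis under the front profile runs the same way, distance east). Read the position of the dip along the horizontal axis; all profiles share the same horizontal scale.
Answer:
10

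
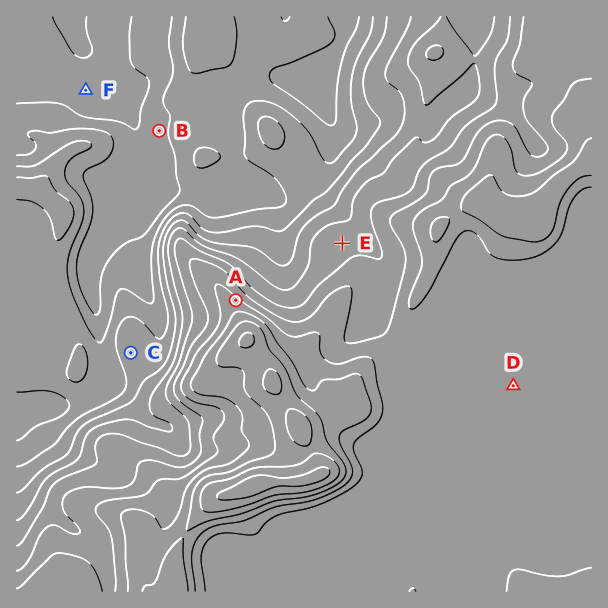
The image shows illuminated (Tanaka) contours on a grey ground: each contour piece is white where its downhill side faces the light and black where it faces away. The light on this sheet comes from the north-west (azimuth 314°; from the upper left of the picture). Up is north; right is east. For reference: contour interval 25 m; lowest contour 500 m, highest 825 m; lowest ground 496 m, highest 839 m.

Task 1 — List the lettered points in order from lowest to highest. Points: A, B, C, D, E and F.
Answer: F B C E D A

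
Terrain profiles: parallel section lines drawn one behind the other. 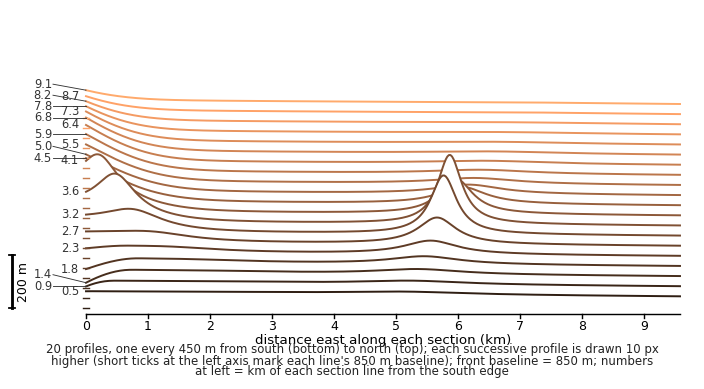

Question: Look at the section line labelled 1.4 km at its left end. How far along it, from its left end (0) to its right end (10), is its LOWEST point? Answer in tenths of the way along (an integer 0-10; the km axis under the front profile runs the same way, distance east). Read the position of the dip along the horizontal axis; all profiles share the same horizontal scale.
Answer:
0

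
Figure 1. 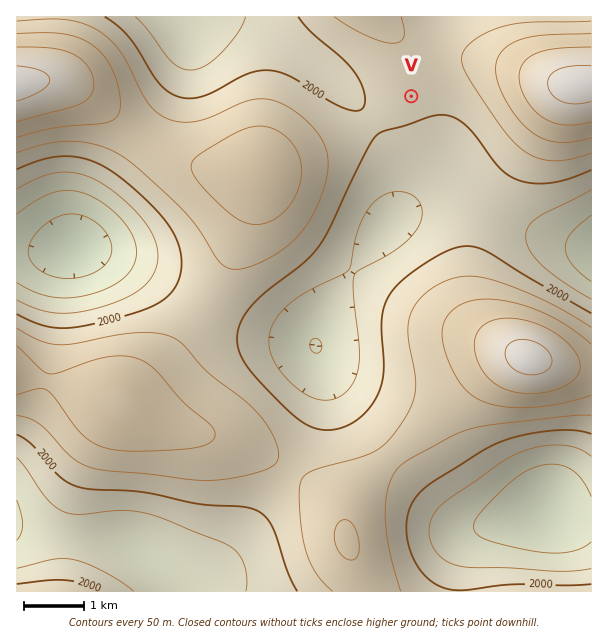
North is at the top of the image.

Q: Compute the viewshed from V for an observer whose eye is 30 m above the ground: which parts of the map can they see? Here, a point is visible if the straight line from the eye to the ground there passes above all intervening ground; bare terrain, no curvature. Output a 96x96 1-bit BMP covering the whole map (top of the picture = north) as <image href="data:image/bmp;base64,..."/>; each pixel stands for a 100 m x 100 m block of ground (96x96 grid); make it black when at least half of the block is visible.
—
<image width="96" height="96" href="data:image/bmp;base64,Qk2+BAAAAAAAAD4AAAAoAAAAYAAAAGAAAAABAAEAAAAAAIAEAAATCwAAEwsAAAIAAAAAAAAA////AAAAAAAAAAAAAAAAAgAAAAAAAAAAAAAAAgAAAAAAAAAAAAAABgAAAAAAAAAAAAAADAAAAAAAAAAAAAAADAAAAAAAAAAAAAAAHAAAAAAAAAAAAAAAPAAAAAAAAAAAAAAAfAAAAAAAAAAAAAAA+AAAAAAAAAAAAAAB+AAAAAAAAAAAAAAH+AAAAAAAAAAAAAAP+AAAAAAAAAAAAAAf+AAAAAAAAAAAAAA/+AAAAAAAAAAAAAA/+AAAAAAAAAAAAAB/+AAAAAAAAAAAAAD/+AAAAAAAAAAAAAD/+AAAAAAAAAAAAAH/+AAAAAAAAAAAAAP/+AAAAAAAAAAAAAf//AAAAAAAAAAAAA///AAAAAAAAAAAAB///gAAAAAAAAAAAH///gAAAAAAAAAAA////wAAAAAAAAAAH////4AAAAAAAAAD/////8AAAAAAAAA//////8AAAAAAAAH//////4AAAAAAAAf//////4AAAAAAAB///////wAAAAAAAD///////gAAAAAAAH///////AAAAAAAAH//////+AAAAAAAAD//////4AAAAAAAAAf/////AAAAAAAAAAD////8AAAAAAAAAAAP///wAAAAAAAAAAAB//+AAAAAAAAAAAAAf/4AAAAAAAAAAAAAD/AAAAAD//8AAAAAAAAAAAAf//8AAAAAAAAAAAB///8AAAAAAAAAAB////8AAAAAAAAAB/////8AAAAAAAAAH/////8AAAAAAAAAP/////8AAAAAAAAAf/////8AAAAAAAAA//////8AAAAAAAAB//////8AAAAAAAAB//////8AAAAAAAAD//////wAAAAAAAAH//////AAAAAAAAAH/////8AAAAAAAAAP/////4AAAAAAAAAf/////gAAAAAAAAA//////AAAAAAAAAB/////+AAAAAAAAAB/////8AAAAAAAAAD/////4AAAAAAAAAH/////wAAAAAAAAAH/////wAAAAAAAAAP/////gAAAAAAAAAP/////gAAAAAAAAAf/////gAAAAAAAAAf/////wAAAAAAAAAf/////wAAAAAAAAA//////4AAAAAAAAA//////4AAAAAAAAB//////8AAAAAAAAB//////+AAAAAAAAD//////+AAAAAAAAD///////AAAAAAAAD///////AAAAAAAAH///////gAAAAAAAH///////gAAAAAAAH///////wDwAAAAAH///////wD+B8AAAP///////4D///AAAP///////4D///gAAH///////4D///gAAH///////8D///wAAH///////8D///wAAH///////8B///wAAH///////4A///wAAH///////4AP//4AAH///////wAH//4AAH///////gAD//4AAH///////AAB//4AAD//////8AAB//4AAD//////4AAA//4AAD///+AOAAAAf/4AAB///8AAAAAAf/4AAAP//4AAAAAAf/4AAAB//wAAAAAAP/4AAAA//gAAAAA="/>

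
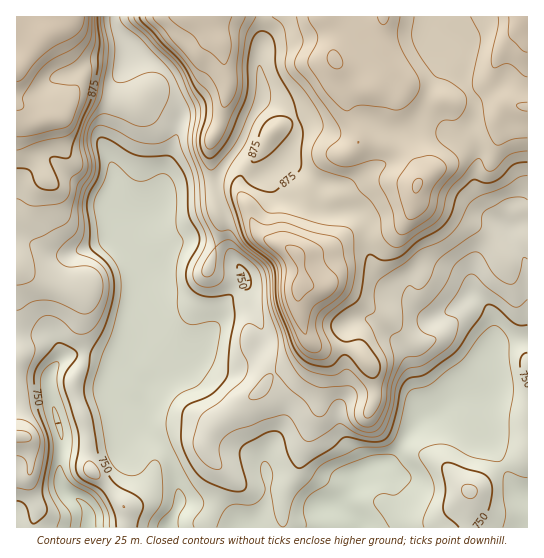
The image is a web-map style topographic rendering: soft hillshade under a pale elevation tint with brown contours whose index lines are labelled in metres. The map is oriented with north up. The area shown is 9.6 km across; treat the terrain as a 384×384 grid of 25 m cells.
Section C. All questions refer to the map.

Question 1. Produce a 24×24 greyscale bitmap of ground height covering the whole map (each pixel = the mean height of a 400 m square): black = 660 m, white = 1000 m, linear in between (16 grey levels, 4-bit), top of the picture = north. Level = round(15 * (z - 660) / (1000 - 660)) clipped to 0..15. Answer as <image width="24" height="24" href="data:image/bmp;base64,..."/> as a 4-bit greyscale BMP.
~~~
<image width="24" height="24" href="data:image/bmp;base64,Qk2WAQAAAAAAAHYAAAAoAAAAGAAAABgAAAABAAQAAAAAACABAAATCwAAEwsAABAAAAAAAAAAAAAAABEREQAiIiIAMzMzAERERABVVVUAZmZmAHd3dwCIiIgAmZmZAKqqqgC7u7sAzMzMAN3d3QDu7u4A////AEQhNDIzIjIREiNEMlMSRDIzQzIRIiNVQmMlQzJFQzMhESNEM2Q0MjNVQ0RDIiMzM3Q0IiRVVEVVZCIiI1M0IiNVZlZmhiIiI1JDIiM0Vmd3hzMiI1NEIiIzVmiZqFQyJFREMiMzVXu6mHZTI1VVMiMzVZ2piHZUNGZmQiM0Rb7KmHZURXd3QiNVRc7cmHdlZndlMiNWWM7bqYdmdndkIiNGjN3Lq6mHdoh0IiNYq7uqq9uYd5mEIzNoqqqqvNyph5qWMzNomZqrvN26qaqWNESJmpq8zN3Lusu2VmWLmqq8zMy7zN3IZ2aLqZq93czLzdzKd3acuJvd3dzMzezKdme8uazu3dzM3e7bdnvduazu3cu83u/8Z73dyrzd3cvM3g=="/>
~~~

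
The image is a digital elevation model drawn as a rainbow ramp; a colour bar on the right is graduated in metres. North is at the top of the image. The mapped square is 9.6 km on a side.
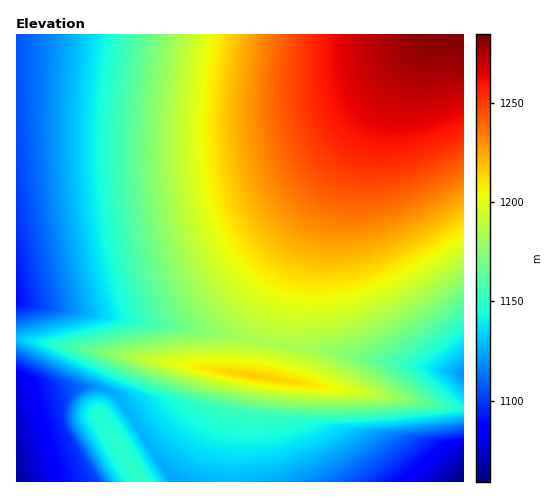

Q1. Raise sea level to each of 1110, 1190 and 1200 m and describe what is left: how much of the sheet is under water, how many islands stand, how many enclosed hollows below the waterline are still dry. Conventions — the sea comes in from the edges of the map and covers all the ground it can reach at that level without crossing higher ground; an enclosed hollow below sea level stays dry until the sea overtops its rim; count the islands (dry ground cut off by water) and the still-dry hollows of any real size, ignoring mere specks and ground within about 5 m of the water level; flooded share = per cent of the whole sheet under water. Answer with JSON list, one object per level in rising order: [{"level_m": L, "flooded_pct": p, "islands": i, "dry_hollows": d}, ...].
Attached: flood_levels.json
[{"level_m": 1110, "flooded_pct": 9, "islands": 0, "dry_hollows": 0}, {"level_m": 1190, "flooded_pct": 59, "islands": 1, "dry_hollows": 0}, {"level_m": 1200, "flooded_pct": 66, "islands": 1, "dry_hollows": 0}]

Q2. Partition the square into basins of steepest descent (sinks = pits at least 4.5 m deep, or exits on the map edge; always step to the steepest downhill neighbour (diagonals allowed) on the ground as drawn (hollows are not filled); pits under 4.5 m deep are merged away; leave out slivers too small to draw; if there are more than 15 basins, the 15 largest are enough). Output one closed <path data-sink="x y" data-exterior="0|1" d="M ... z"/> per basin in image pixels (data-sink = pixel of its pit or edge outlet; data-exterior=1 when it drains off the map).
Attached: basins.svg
<path data-sink="17 301" data-exterior="1" d="M428 34l-411 0-1 304 253 40 9-55 9-32 13-38 18-45 46-84 30-45z"/><path data-sink="463 374" data-exterior="1" d="M463 34l-33 0-3 3-41 54-42 67-26 50-23 58-17 57-8 55 194 30z"/><path data-sink="17 481" data-exterior="1" d="M20 338l-4 1 1 143 211-1 3-39 13-68z"/><path data-sink="463 481" data-exterior="1" d="M252 375l-8 0-2 3-11 64-2 40 235-1-1-73z"/>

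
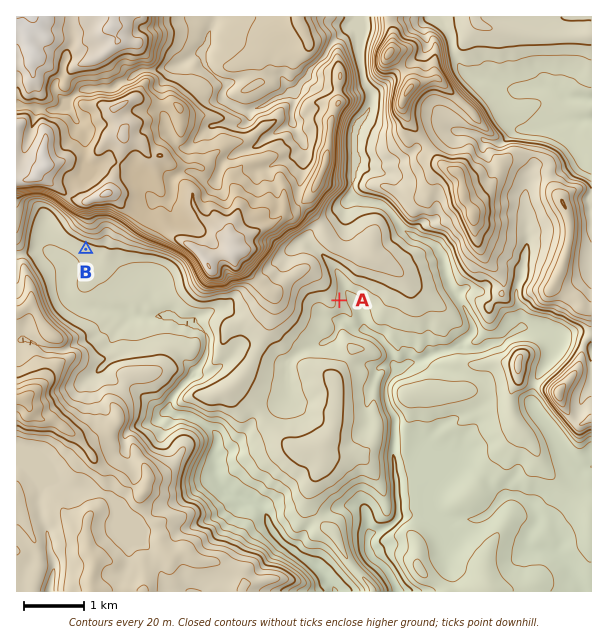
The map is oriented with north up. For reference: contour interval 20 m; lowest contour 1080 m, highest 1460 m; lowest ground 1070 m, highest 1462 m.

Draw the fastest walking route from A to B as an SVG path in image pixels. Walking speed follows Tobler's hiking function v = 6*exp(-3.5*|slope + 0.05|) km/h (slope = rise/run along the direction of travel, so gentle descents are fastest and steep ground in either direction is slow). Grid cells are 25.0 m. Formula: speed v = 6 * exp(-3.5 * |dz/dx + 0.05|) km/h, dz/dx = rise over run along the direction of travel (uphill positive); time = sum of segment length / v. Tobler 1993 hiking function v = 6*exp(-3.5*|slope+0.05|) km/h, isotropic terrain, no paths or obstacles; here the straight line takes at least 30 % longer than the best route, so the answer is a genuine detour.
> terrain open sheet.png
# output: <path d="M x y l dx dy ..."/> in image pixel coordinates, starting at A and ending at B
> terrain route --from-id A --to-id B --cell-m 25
<path d="M339 300l-3 2-21 0-30 15-28 0-27-14-33 0-84-42-3 0-24-12"/>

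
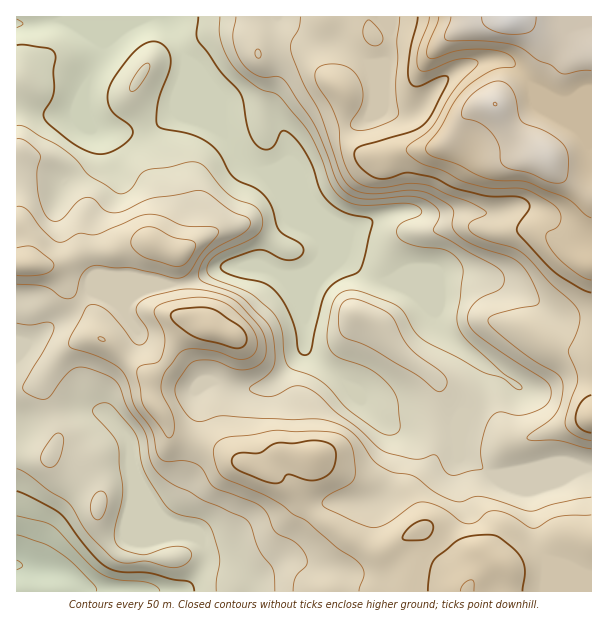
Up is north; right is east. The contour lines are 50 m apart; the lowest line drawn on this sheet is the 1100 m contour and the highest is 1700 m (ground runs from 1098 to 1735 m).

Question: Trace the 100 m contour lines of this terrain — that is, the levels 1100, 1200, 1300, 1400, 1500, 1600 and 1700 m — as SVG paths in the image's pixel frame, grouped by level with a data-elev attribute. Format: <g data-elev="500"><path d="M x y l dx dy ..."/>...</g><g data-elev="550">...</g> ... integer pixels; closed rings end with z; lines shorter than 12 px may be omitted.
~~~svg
<g data-elev="1100"><path d="M17 560l4 3 2 3-6 4"/></g><g data-elev="1200"><path d="M17 516l27 6 9 4 37 39 14 10 15 5 30 3 8 4 3 4"/><path d="M17 19l6 5-6 4"/></g><g data-elev="1300"><path d="M17 469l10 5 21 16 20 12 21 32 27 26 10 3 20-2 27 7 6-1 6-3 5-4 2-6-3-4-4-3-15 0-27 8-20-5-7-7-1-13 8-38-5-45-4-10-19-21-3-5 2-4 5-3 6-1 5 1 25 29 3 8 3 18 3 11 21 35 6 5 6 4 26 6 7 7 10 31-4 23 0 10"/><path d="M130 90l2 2 3-2 6-6 8-13 1-5-1-3-5 2-7 8-6 10z"/><path d="M220 17l-1 13 1 9 4 12 7 12 9 11 17 13 6 3 12 3 4 3 24 28 14 23 14 38 7 10 9 6 10 4 50-2 9 2 5 4 1 3-2 3-16 7-5 3-2 5 1 6 4 5 11 4 33 5 6 4 7 6 3 6 1 6-6 45 3 13 10 13 33 30 17 11 2 5-6 0-12-10-21-7-58-31-11-10-11-20-8-6-35-14-7-1-8 1-8 5-5 9-5 25 1 14 3 7 5 5 36 15 14 10 8 11 4 10 2 27-4 4-4 2-6 0-6-3-32-22-18-21-9-8-9-5-19-7-5-3-4-10-3-29-5-10-6-7-21-17-34-14-7-6 0-9 7-8 34-16 11-8 2-5 1-8-2-6-5-6-26-12-10-9-16-20-10-4-48 9-5 3-12 16-6 4-6-1-28-18-13-16-16-12-34-20-9-1"/></g><g data-elev="1400"><path d="M591 497l-36 7-24 7-49-14-8 0-12 5-6 0-21-10-21-16-21-4-13-6-8-7-10-16-8-9-10-7-12-5-15-3-27 1-66-4-8 1-13 4-8 0-6-4-4-5-8-13-2-7 3-11 13-18 7-3 14 0 22 9 11 1 13-5 7-8 1-12-3-12-5-9-16-17-7-7-9-4-28-7-18 1-31 7-9 5-4 6 1 6 9 13 2 6-2 9-6 3-7-3-14-19-14-14-10-4-8 1-17 32-1 6 1 3 33 12 13 6 6 6 6 10 7 26 17 24 4 21 5 7 6 3 19-1 12 4 5 4 10 18 47 19 7 7 8 18 4 4 14 6 7 6 6 8 1 8-2 4-9 10-3 14"/><path d="M17 284l28 3 17 10 6 2 4-1 4-4 4-15 3-6 4-5 6-2 38 2 42 10 9 0 9-7 10-17 16-18 2-5-3-3-3-1-28-1-24-10-14-2-10 3-38 17-6 1-15-1-13 7-6 1-6-3-9-8-17-21-4-3-6-1"/><path d="M256 57l4 1 1-2-1-5-2-2-3 2z"/><path d="M300 17l-1 12-8 13 0 11 13 31 16 30 18 54 6 12 9 9 12 4 15 1 31-4 11 1 9 3 17 10 5 5 1 4-2 14 3 4 6 6 16 9 35 12 10 8 7 9 7 13 3 9 0 6-5 3-18 3-22 6-5 3-1 5 9 9 26 21 34 21 4 5 2 7-2 16-6 12-7 8-18 12-3 4 6 3 27 0 31 8"/></g><g data-elev="1500"><path d="M522 591l3-21-4-13-8-9-13-10-12-3-16 1-11 3-24 18-4 4-3 8-2 22"/><path d="M406 540l16 0 6-2 5-7 0-7-4-3-4-1-11 4-10 10-1 5z"/><path d="M273 483l8-1 4-6 3-2 21 6 8 0 7-3 6-4 4-6 2-11-1-7-6-6-11-2-25 2-14 0-6 1-13 9-20 0-7 4-1 7 6 6 24 10z"/><path d="M591 395l-6 3-4 5-4 8-2 8 1 4 4 5 5 3 6 2"/><path d="M236 348l6-1 4-3 1-5-2-6-6-7-22-15-10-3-12-1-17 2-7 5 0 4 3 4 19 14z"/><path d="M418 17l-9 39-1 16 1 9 4 5 4 1 21-10 8-1 2 2-1 6-15 30-9 11-13 7-52 15-4 6 3 10 11 11 10 5 9 0 17-6 7 0 21 4 23 11 27 7 10 2 24-1 8 3 5 4 1 4-13 20 0 4 2 3 36 39 26 16 10 4"/></g><g data-elev="1600"><path d="M439 17l-1 6-11 25 0 6 2 4 6 0 24-8 29-1 12 2 8 3 5 5 2 6-2 2-13 1-9 3-15 9-11 8-11 14-15 27-12 15-1 5 0 3 6 4 24 8 30 14 12 3 24 0 9 2 36 16 18 16 6 3"/></g><g data-elev="1700"><path d="M482 17l2 7 5 5 12 4 12 1 12-1 6-2 4-5 1-9"/></g>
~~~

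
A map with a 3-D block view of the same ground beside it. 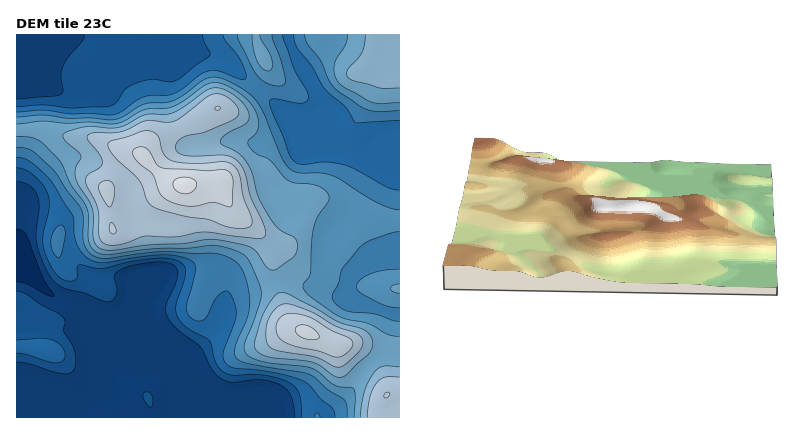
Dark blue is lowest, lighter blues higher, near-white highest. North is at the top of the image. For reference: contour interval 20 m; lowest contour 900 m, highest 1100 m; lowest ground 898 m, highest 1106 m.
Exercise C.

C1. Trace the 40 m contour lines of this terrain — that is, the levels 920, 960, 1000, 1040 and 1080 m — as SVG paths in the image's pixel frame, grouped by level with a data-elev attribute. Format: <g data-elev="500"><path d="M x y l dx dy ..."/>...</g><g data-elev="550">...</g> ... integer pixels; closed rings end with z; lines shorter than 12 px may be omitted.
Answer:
<g data-elev="920"><path d="M149 406l1 1 2-1 1-8-3-5-4-1-3 2 0 4z"/><path d="M16 362l12 1 26 9 12 2 4-1 3-3 3-10-3-12-9-16 1-10-2-4-37-24-10-3"/><path d="M16 182l8 1 6 2 7 11 2 10-3 26 1 14 9 24 10 14 10 5 18 4 20 8 6 1 4-3 2-5 1-6-3-12 5-6 13-4 18-4 14 0 9 2 4 6 1 6-12 32 1 8 4 6 9 10 20 14 12 24 10 9 12 3 20-2 10 0 12 3 8 5 8 10 3 20"/><path d="M84 34l-2 8-14 15-5 9-2 10 2 14-1 4-8 2-38 3"/></g><g data-elev="960"><path d="M58 258l3-5 4-19-1-6-4-3-6 5-3 10 1 11z"/><path d="M400 190l-14-3-30-17-12-5-20-3-22 2-6-2-4-4-20-48-2-8 1-2 3-1 28 4 5-3 1-4-2-6-12-22-11-34"/><path d="M16 157l8 1 6 4 14 12 8 9 20 32 4 27 4 8 6 6 6 5 10 2 60-8 16 1 13 4 3 4 2 4-9 38 0 6 3 5 8 4 6-2 12-20 8-8 6 2 4 10 2 9 0 6-13 36 1 5 2 5 8 4 40 4 28 9 8 5 10 13 12 9 3 10"/><path d="M223 34l2 6 11 14 6 10 4 12-2 3-6 0-20-8-10 0-8 4-24 18-8 2-16 0-8 2-22 15-10 3-42-1-26-4-28 2"/><path d="M294 34l3 14 15 18 11 20 23 22 8 14 4 1 42-3"/></g><g data-elev="1000"><path d="M400 336l-12-2-20-11-29-7-26-18-9-8-1-6 6-6 1-6 2-30 2-16 4-10 10-14 1-6-5-6-7-4-23-3-6-2-18-21-12-5-6-5-4-6 0-2 10-12 1-6-2-8-9-16-18-13-10-4-10 0-36 23-8 2-22 2-20 11-8 3-26-2-24 1-24-2-26 3"/><path d="M400 284l-8 1-2 3 4 4 6 1"/><path d="M16 136l14 1 8 3 22 22 11 22 16 24 2 9 0 25 3 6 5 4 13 2 42-5 36-1 24-3 18 3 14 7 8 11 8 18 1 10-2 12-14 38-1 6 2 4 6 4 12 4 46 6 8 4 16 13 18 3 3 8-1 22"/><path d="M252 34l2 16 3 12 7 7 6 2 2-5 0-8-11-18-1-6"/><path d="M348 34l-2 10-9 14-3 6 0 10 4 8 6 6 28 14 8 2 20-2"/></g><g data-elev="1040"><path d="M400 377l-14 0-10 6-6 13-3 22"/><path d="M334 366l4 1 6-1 15-14 4-10-3-6-24-10-22-13-20-8-10-1-8 5-6 8-4 9 0 14 3 6 9 5 38 6z"/><path d="M106 244l14 0 24-8 32 1 26-5 54 6 8-1 2-5-2-6-13-28-7-26-6-10-6-5-8-2-39 1-7-3-3-5 2-6 7-5 22-6 30-13 3-4-1-4-6-10-10-5-8-1-8 3-24 20-8 4-8 1-20-1-24 11-28 1-6 3 0 4 10 13 4 7-1 6-13 8-3 6 13 28 1 30 3 4z"/></g><g data-elev="1080"><path d="M309 340l9-1 1-1 0-2-5-6-6-4-6-1-5 1-2 4 3 4 4 4z"/><path d="M227 206l3 1 2-3 1-20-1-8-4-5-6-2-14 2-44-3-7-4-7-12-4-4-8-1-5 3 0 4 2 4 17 16 8 19 6 7 10 4 10 2 10 0 16-4z"/></g>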